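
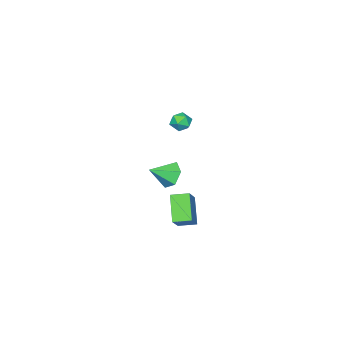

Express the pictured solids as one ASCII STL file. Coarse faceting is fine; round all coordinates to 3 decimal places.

solid 
facet normal -0.769 0.408 -0.491
outer loop
vertex -2.658 -1.374 -1.855
vertex -3.185 -2.11 -1.641
vertex -3.159 -1.375 -1.071
endloop
endfacet
facet normal 0.671 0.604 0.430
outer loop
vertex -2.658 -1.374 -1.855
vertex -3.159 -1.375 -1.071
vertex -2.055 -2.71 -0.919
endloop
endfacet
facet normal -0.769 0.408 -0.491
outer loop
vertex -3.159 -1.375 -1.071
vertex -3.185 -2.11 -1.641
vertex -3.686 -2.111 -0.857
endloop
endfacet
facet normal 0.112 0.203 0.973
outer loop
vertex -3.159 -1.375 -1.071
vertex -3.686 -2.111 -0.857
vertex -2.055 -2.71 -0.919
endloop
endfacet
facet normal -0.769 0.409 -0.491
outer loop
vertex -3.686 -2.111 -0.857
vertex -3.185 -2.11 -1.641
vertex -3.713 -2.845 -1.427
endloop
endfacet
facet normal -0.190 -0.598 0.779
outer loop
vertex -3.686 -2.111 -0.857
vertex -3.713 -2.845 -1.427
vertex -2.055 -2.71 -0.919
endloop
endfacet
facet normal -0.769 0.409 -0.491
outer loop
vertex -3.713 -2.845 -1.427
vertex -3.185 -2.11 -1.641
vertex -3.212 -2.844 -2.211
endloop
endfacet
facet normal 0.068 -0.997 0.042
outer loop
vertex -3.713 -2.845 -1.427
vertex -3.212 -2.844 -2.211
vertex -2.055 -2.71 -0.919
endloop
endfacet
facet normal -0.770 0.409 -0.490
outer loop
vertex -3.212 -2.844 -2.211
vertex -3.185 -2.11 -1.641
vertex -2.685 -2.108 -2.425
endloop
endfacet
facet normal 0.628 -0.595 -0.501
outer loop
vertex -3.212 -2.844 -2.211
vertex -2.685 -2.108 -2.425
vertex -2.055 -2.71 -0.919
endloop
endfacet
facet normal -0.770 0.409 -0.490
outer loop
vertex -2.685 -2.108 -2.425
vertex -3.185 -2.11 -1.641
vertex -2.658 -1.374 -1.855
endloop
endfacet
facet normal 0.929 0.204 -0.307
outer loop
vertex -2.685 -2.108 -2.425
vertex -2.658 -1.374 -1.855
vertex -2.055 -2.71 -0.919
endloop
endfacet
facet normal -0.305 0.877 0.371
outer loop
vertex -2.057 0.113 3.666
vertex -2.643 -0.166 3.844
vertex -2.125 -0.168 4.274
endloop
endfacet
facet normal 0.404 0.812 0.421
outer loop
vertex -2.057 0.113 3.666
vertex -2.125 -0.168 4.274
vertex -1.561 -0.265 3.92
endloop
endfacet
facet normal 0.663 0.710 -0.239
outer loop
vertex -2.057 0.113 3.666
vertex -1.561 -0.265 3.92
vertex -1.731 -0.324 3.272
endloop
endfacet
facet normal 0.114 0.711 -0.694
outer loop
vertex -2.057 0.113 3.666
vertex -1.731 -0.324 3.272
vertex -2.399 -0.263 3.225
endloop
endfacet
facet normal -0.485 0.815 -0.319
outer loop
vertex -2.057 0.113 3.666
vertex -2.399 -0.263 3.225
vertex -2.643 -0.166 3.844
endloop
endfacet
facet normal 0.545 0.229 0.806
outer loop
vertex -1.561 -0.265 3.92
vertex -2.125 -0.168 4.274
vertex -1.841 -0.777 4.255
endloop
endfacet
facet normal -0.601 0.334 0.726
outer loop
vertex -2.125 -0.168 4.274
vertex -2.643 -0.166 3.844
vertex -2.509 -0.716 4.208
endloop
endfacet
facet normal -0.892 0.234 -0.388
outer loop
vertex -2.643 -0.166 3.844
vertex -2.399 -0.263 3.225
vertex -2.679 -0.775 3.56
endloop
endfacet
facet normal 0.076 0.067 -0.995
outer loop
vertex -2.399 -0.263 3.225
vertex -1.731 -0.324 3.272
vertex -2.115 -0.872 3.206
endloop
endfacet
facet normal 0.964 0.064 -0.259
outer loop
vertex -1.731 -0.324 3.272
vertex -1.561 -0.265 3.92
vertex -1.597 -0.874 3.636
endloop
endfacet
facet normal -0.114 -0.711 0.694
outer loop
vertex -2.183 -1.153 3.814
vertex -1.841 -0.777 4.255
vertex -2.509 -0.716 4.208
endloop
endfacet
facet normal -0.663 -0.710 0.239
outer loop
vertex -2.183 -1.153 3.814
vertex -2.509 -0.716 4.208
vertex -2.679 -0.775 3.56
endloop
endfacet
facet normal -0.404 -0.812 -0.421
outer loop
vertex -2.183 -1.153 3.814
vertex -2.679 -0.775 3.56
vertex -2.115 -0.872 3.206
endloop
endfacet
facet normal 0.305 -0.877 -0.371
outer loop
vertex -2.183 -1.153 3.814
vertex -2.115 -0.872 3.206
vertex -1.597 -0.874 3.636
endloop
endfacet
facet normal 0.485 -0.815 0.319
outer loop
vertex -2.183 -1.153 3.814
vertex -1.597 -0.874 3.636
vertex -1.841 -0.777 4.255
endloop
endfacet
facet normal -0.076 -0.067 0.995
outer loop
vertex -2.509 -0.716 4.208
vertex -1.841 -0.777 4.255
vertex -2.125 -0.168 4.274
endloop
endfacet
facet normal -0.964 -0.064 0.259
outer loop
vertex -2.679 -0.775 3.56
vertex -2.509 -0.716 4.208
vertex -2.643 -0.166 3.844
endloop
endfacet
facet normal -0.545 -0.229 -0.806
outer loop
vertex -2.115 -0.872 3.206
vertex -2.679 -0.775 3.56
vertex -2.399 -0.263 3.225
endloop
endfacet
facet normal 0.601 -0.334 -0.726
outer loop
vertex -1.597 -0.874 3.636
vertex -2.115 -0.872 3.206
vertex -1.731 -0.324 3.272
endloop
endfacet
facet normal 0.892 -0.234 0.388
outer loop
vertex -1.841 -0.777 4.255
vertex -1.597 -0.874 3.636
vertex -1.561 -0.265 3.92
endloop
endfacet
facet normal -0.659 -0.312 -0.684
outer loop
vertex -3.184 -1.77 -3.475
vertex -3.789 -0.908 -3.286
vertex -2.271 -0.845 -4.776
endloop
endfacet
facet normal 0.566 -0.806 -0.176
outer loop
vertex -1.191 -0.332 -3.654
vertex -3.184 -1.77 -3.475
vertex -2.271 -0.845 -4.776
endloop
endfacet
facet normal -0.659 -0.313 -0.684
outer loop
vertex -2.271 -0.845 -4.776
vertex -3.789 -0.908 -3.286
vertex -2.876 0.018 -4.588
endloop
endfacet
facet normal 0.497 0.502 -0.708
outer loop
vertex -2.876 0.018 -4.588
vertex -1.191 -0.332 -3.654
vertex -2.271 -0.845 -4.776
endloop
endfacet
facet normal -0.496 -0.503 0.708
outer loop
vertex -3.184 -1.77 -3.475
vertex -2.709 -0.395 -2.164
vertex -3.789 -0.908 -3.286
endloop
endfacet
facet normal 0.565 -0.806 -0.176
outer loop
vertex -2.104 -1.258 -2.352
vertex -3.184 -1.77 -3.475
vertex -1.191 -0.332 -3.654
endloop
endfacet
facet normal -0.497 -0.503 0.707
outer loop
vertex -2.104 -1.258 -2.352
vertex -2.709 -0.395 -2.164
vertex -3.184 -1.77 -3.475
endloop
endfacet
facet normal -0.566 0.806 0.176
outer loop
vertex -3.789 -0.908 -3.286
vertex -2.709 -0.395 -2.164
vertex -2.876 0.018 -4.588
endloop
endfacet
facet normal 0.497 0.504 -0.707
outer loop
vertex -1.796 0.53 -3.465
vertex -1.191 -0.332 -3.654
vertex -2.876 0.018 -4.588
endloop
endfacet
facet normal -0.565 0.806 0.176
outer loop
vertex -2.876 0.018 -4.588
vertex -2.709 -0.395 -2.164
vertex -1.796 0.53 -3.465
endloop
endfacet
facet normal 0.659 0.312 0.684
outer loop
vertex -1.796 0.53 -3.465
vertex -2.104 -1.258 -2.352
vertex -1.191 -0.332 -3.654
endloop
endfacet
facet normal 0.659 0.313 0.684
outer loop
vertex -2.709 -0.395 -2.164
vertex -2.104 -1.258 -2.352
vertex -1.796 0.53 -3.465
endloop
endfacet

endsolid


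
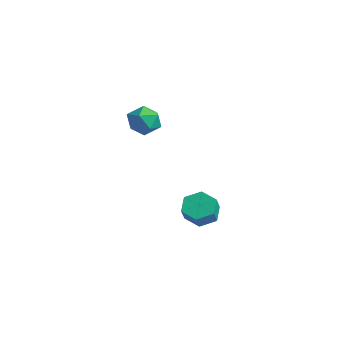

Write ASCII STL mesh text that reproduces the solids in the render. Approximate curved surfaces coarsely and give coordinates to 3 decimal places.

solid 
facet normal -0.489 0.468 -0.736
outer loop
vertex -0.876 1.983 -3.47
vertex -1.385 2.473 -2.82
vertex -0.555 2.828 -3.146
endloop
endfacet
facet normal 0.806 -0.081 -0.587
outer loop
vertex -0.876 1.983 -3.47
vertex -0.555 2.828 -3.146
vertex -0.265 1.397 -2.55
endloop
endfacet
facet normal 0.806 -0.081 -0.587
outer loop
vertex -0.265 1.397 -2.55
vertex -0.555 2.828 -3.146
vertex 0.056 2.242 -2.226
endloop
endfacet
facet normal 0.489 -0.468 0.736
outer loop
vertex -0.265 1.397 -2.55
vertex 0.056 2.242 -2.226
vertex -0.775 1.887 -1.9
endloop
endfacet
facet normal -0.489 0.469 -0.735
outer loop
vertex -0.555 2.828 -3.146
vertex -1.385 2.473 -2.82
vertex -1.064 3.317 -2.495
endloop
endfacet
facet normal 0.693 0.721 -0.000
outer loop
vertex -0.555 2.828 -3.146
vertex -1.064 3.317 -2.495
vertex 0.056 2.242 -2.226
endloop
endfacet
facet normal 0.693 0.721 -0.000
outer loop
vertex 0.056 2.242 -2.226
vertex -1.064 3.317 -2.495
vertex -0.453 2.731 -1.576
endloop
endfacet
facet normal 0.489 -0.469 0.736
outer loop
vertex 0.056 2.242 -2.226
vertex -0.453 2.731 -1.576
vertex -0.775 1.887 -1.9
endloop
endfacet
facet normal -0.488 0.469 -0.736
outer loop
vertex -1.064 3.317 -2.495
vertex -1.385 2.473 -2.82
vertex -1.895 2.963 -2.17
endloop
endfacet
facet normal -0.112 0.802 0.586
outer loop
vertex -1.064 3.317 -2.495
vertex -1.895 2.963 -2.17
vertex -0.453 2.731 -1.576
endloop
endfacet
facet normal -0.112 0.803 0.586
outer loop
vertex -0.453 2.731 -1.576
vertex -1.895 2.963 -2.17
vertex -1.284 2.377 -1.25
endloop
endfacet
facet normal 0.488 -0.469 0.736
outer loop
vertex -0.453 2.731 -1.576
vertex -1.284 2.377 -1.25
vertex -0.775 1.887 -1.9
endloop
endfacet
facet normal -0.489 0.468 -0.736
outer loop
vertex -1.895 2.963 -2.17
vertex -1.385 2.473 -2.82
vertex -2.216 2.118 -2.494
endloop
endfacet
facet normal -0.806 0.081 0.587
outer loop
vertex -1.895 2.963 -2.17
vertex -2.216 2.118 -2.494
vertex -1.284 2.377 -1.25
endloop
endfacet
facet normal -0.806 0.081 0.587
outer loop
vertex -1.284 2.377 -1.25
vertex -2.216 2.118 -2.494
vertex -1.605 1.532 -1.574
endloop
endfacet
facet normal 0.489 -0.468 0.736
outer loop
vertex -1.284 2.377 -1.25
vertex -1.605 1.532 -1.574
vertex -0.775 1.887 -1.9
endloop
endfacet
facet normal -0.489 0.469 -0.736
outer loop
vertex -2.216 2.118 -2.494
vertex -1.385 2.473 -2.82
vertex -1.707 1.629 -3.144
endloop
endfacet
facet normal -0.693 -0.721 0.000
outer loop
vertex -2.216 2.118 -2.494
vertex -1.707 1.629 -3.144
vertex -1.605 1.532 -1.574
endloop
endfacet
facet normal -0.693 -0.721 0.000
outer loop
vertex -1.605 1.532 -1.574
vertex -1.707 1.629 -3.144
vertex -1.096 1.043 -2.225
endloop
endfacet
facet normal 0.489 -0.469 0.735
outer loop
vertex -1.605 1.532 -1.574
vertex -1.096 1.043 -2.225
vertex -0.775 1.887 -1.9
endloop
endfacet
facet normal -0.488 0.469 -0.736
outer loop
vertex -1.707 1.629 -3.144
vertex -1.385 2.473 -2.82
vertex -0.876 1.983 -3.47
endloop
endfacet
facet normal 0.112 -0.802 -0.586
outer loop
vertex -1.707 1.629 -3.144
vertex -0.876 1.983 -3.47
vertex -1.096 1.043 -2.225
endloop
endfacet
facet normal 0.113 -0.802 -0.586
outer loop
vertex -1.096 1.043 -2.225
vertex -0.876 1.983 -3.47
vertex -0.265 1.397 -2.55
endloop
endfacet
facet normal 0.488 -0.469 0.736
outer loop
vertex -1.096 1.043 -2.225
vertex -0.265 1.397 -2.55
vertex -0.775 1.887 -1.9
endloop
endfacet
facet normal 0.115 0.627 0.771
outer loop
vertex -2.528 0.536 4.245
vertex -2.546 -0.229 4.87
vertex -1.687 0.079 4.491
endloop
endfacet
facet normal 0.428 0.885 0.183
outer loop
vertex -2.528 0.536 4.245
vertex -1.687 0.079 4.491
vertex -1.846 0.349 3.554
endloop
endfacet
facet normal -0.070 0.943 -0.324
outer loop
vertex -2.528 0.536 4.245
vertex -1.846 0.349 3.554
vertex -2.804 0.209 3.354
endloop
endfacet
facet normal -0.691 0.721 -0.051
outer loop
vertex -2.528 0.536 4.245
vertex -2.804 0.209 3.354
vertex -3.237 -0.149 4.168
endloop
endfacet
facet normal -0.576 0.525 0.627
outer loop
vertex -2.528 0.536 4.245
vertex -3.237 -0.149 4.168
vertex -2.546 -0.229 4.87
endloop
endfacet
facet normal 0.912 0.409 -0.037
outer loop
vertex -1.846 0.349 3.554
vertex -1.687 0.079 4.491
vertex -1.443 -0.531 3.752
endloop
endfacet
facet normal 0.406 -0.009 0.914
outer loop
vertex -1.687 0.079 4.491
vertex -2.546 -0.229 4.87
vertex -1.876 -0.889 4.566
endloop
endfacet
facet normal -0.712 -0.173 0.681
outer loop
vertex -2.546 -0.229 4.87
vertex -3.237 -0.149 4.168
vertex -2.834 -1.029 4.366
endloop
endfacet
facet normal -0.898 0.143 -0.415
outer loop
vertex -3.237 -0.149 4.168
vertex -2.804 0.209 3.354
vertex -2.993 -0.759 3.429
endloop
endfacet
facet normal 0.106 0.503 -0.858
outer loop
vertex -2.804 0.209 3.354
vertex -1.846 0.349 3.554
vertex -2.134 -0.451 3.05
endloop
endfacet
facet normal 0.691 -0.721 0.051
outer loop
vertex -2.152 -1.216 3.675
vertex -1.443 -0.531 3.752
vertex -1.876 -0.889 4.566
endloop
endfacet
facet normal 0.070 -0.943 0.324
outer loop
vertex -2.152 -1.216 3.675
vertex -1.876 -0.889 4.566
vertex -2.834 -1.029 4.366
endloop
endfacet
facet normal -0.428 -0.885 -0.183
outer loop
vertex -2.152 -1.216 3.675
vertex -2.834 -1.029 4.366
vertex -2.993 -0.759 3.429
endloop
endfacet
facet normal -0.115 -0.627 -0.771
outer loop
vertex -2.152 -1.216 3.675
vertex -2.993 -0.759 3.429
vertex -2.134 -0.451 3.05
endloop
endfacet
facet normal 0.576 -0.525 -0.627
outer loop
vertex -2.152 -1.216 3.675
vertex -2.134 -0.451 3.05
vertex -1.443 -0.531 3.752
endloop
endfacet
facet normal 0.898 -0.143 0.415
outer loop
vertex -1.876 -0.889 4.566
vertex -1.443 -0.531 3.752
vertex -1.687 0.079 4.491
endloop
endfacet
facet normal -0.106 -0.503 0.858
outer loop
vertex -2.834 -1.029 4.366
vertex -1.876 -0.889 4.566
vertex -2.546 -0.229 4.87
endloop
endfacet
facet normal -0.912 -0.409 0.037
outer loop
vertex -2.993 -0.759 3.429
vertex -2.834 -1.029 4.366
vertex -3.237 -0.149 4.168
endloop
endfacet
facet normal -0.406 0.009 -0.914
outer loop
vertex -2.134 -0.451 3.05
vertex -2.993 -0.759 3.429
vertex -2.804 0.209 3.354
endloop
endfacet
facet normal 0.712 0.173 -0.681
outer loop
vertex -1.443 -0.531 3.752
vertex -2.134 -0.451 3.05
vertex -1.846 0.349 3.554
endloop
endfacet

endsolid


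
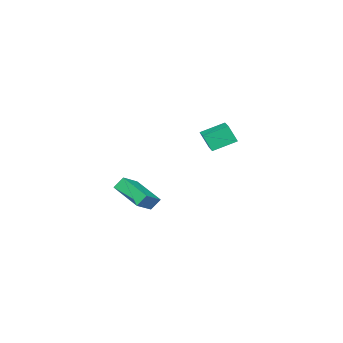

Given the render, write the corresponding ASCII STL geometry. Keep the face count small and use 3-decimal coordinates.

solid 
facet normal -0.622 0.672 0.402
outer loop
vertex -0.199 2.667 3.799
vertex 0.611 3.312 3.974
vertex -0.343 3.109 2.836
endloop
endfacet
facet normal -0.771 -0.614 -0.167
outer loop
vertex 0.509 2.188 2.286
vertex -0.199 2.667 3.799
vertex -0.343 3.109 2.836
endloop
endfacet
facet normal -0.622 0.672 0.402
outer loop
vertex -0.343 3.109 2.836
vertex 0.611 3.312 3.974
vertex 0.467 3.754 3.011
endloop
endfacet
facet normal -0.135 0.413 -0.901
outer loop
vertex 0.467 3.754 3.011
vertex 0.509 2.188 2.286
vertex -0.343 3.109 2.836
endloop
endfacet
facet normal 0.135 -0.413 0.901
outer loop
vertex -0.199 2.667 3.799
vertex 1.463 2.391 3.424
vertex 0.611 3.312 3.974
endloop
endfacet
facet normal -0.771 -0.614 -0.167
outer loop
vertex 0.653 1.746 3.249
vertex -0.199 2.667 3.799
vertex 0.509 2.188 2.286
endloop
endfacet
facet normal 0.135 -0.413 0.901
outer loop
vertex 0.653 1.746 3.249
vertex 1.463 2.391 3.424
vertex -0.199 2.667 3.799
endloop
endfacet
facet normal 0.771 0.614 0.167
outer loop
vertex 0.611 3.312 3.974
vertex 1.463 2.391 3.424
vertex 0.467 3.754 3.011
endloop
endfacet
facet normal -0.135 0.413 -0.901
outer loop
vertex 1.319 2.833 2.461
vertex 0.509 2.188 2.286
vertex 0.467 3.754 3.011
endloop
endfacet
facet normal 0.771 0.614 0.167
outer loop
vertex 0.467 3.754 3.011
vertex 1.463 2.391 3.424
vertex 1.319 2.833 2.461
endloop
endfacet
facet normal 0.622 -0.672 -0.402
outer loop
vertex 1.319 2.833 2.461
vertex 0.653 1.746 3.249
vertex 0.509 2.188 2.286
endloop
endfacet
facet normal 0.622 -0.672 -0.402
outer loop
vertex 1.463 2.391 3.424
vertex 0.653 1.746 3.249
vertex 1.319 2.833 2.461
endloop
endfacet
facet normal -0.436 0.442 0.784
outer loop
vertex -1.853 -4.29 -2.155
vertex -1.279 -2.503 -2.844
vertex -3.047 -4.186 -2.877
endloop
endfacet
facet normal -0.286 -0.894 0.344
outer loop
vertex -2.681 -4.557 -3.536
vertex -1.853 -4.29 -2.155
vertex -3.047 -4.186 -2.877
endloop
endfacet
facet normal -0.436 0.442 0.784
outer loop
vertex -3.047 -4.186 -2.877
vertex -1.279 -2.503 -2.844
vertex -2.473 -2.398 -3.567
endloop
endfacet
facet normal -0.853 0.075 -0.516
outer loop
vertex -2.473 -2.398 -3.567
vertex -2.681 -4.557 -3.536
vertex -3.047 -4.186 -2.877
endloop
endfacet
facet normal 0.853 -0.075 0.516
outer loop
vertex -1.853 -4.29 -2.155
vertex -0.913 -2.874 -3.503
vertex -1.279 -2.503 -2.844
endloop
endfacet
facet normal -0.288 -0.893 0.345
outer loop
vertex -1.487 -4.662 -2.813
vertex -1.853 -4.29 -2.155
vertex -2.681 -4.557 -3.536
endloop
endfacet
facet normal 0.853 -0.074 0.517
outer loop
vertex -1.487 -4.662 -2.813
vertex -0.913 -2.874 -3.503
vertex -1.853 -4.29 -2.155
endloop
endfacet
facet normal 0.287 0.894 -0.344
outer loop
vertex -1.279 -2.503 -2.844
vertex -0.913 -2.874 -3.503
vertex -2.473 -2.398 -3.567
endloop
endfacet
facet normal -0.853 0.075 -0.517
outer loop
vertex -2.107 -2.77 -4.225
vertex -2.681 -4.557 -3.536
vertex -2.473 -2.398 -3.567
endloop
endfacet
facet normal 0.287 0.893 -0.346
outer loop
vertex -2.473 -2.398 -3.567
vertex -0.913 -2.874 -3.503
vertex -2.107 -2.77 -4.225
endloop
endfacet
facet normal 0.436 -0.442 -0.784
outer loop
vertex -2.107 -2.77 -4.225
vertex -1.487 -4.662 -2.813
vertex -2.681 -4.557 -3.536
endloop
endfacet
facet normal 0.436 -0.442 -0.784
outer loop
vertex -0.913 -2.874 -3.503
vertex -1.487 -4.662 -2.813
vertex -2.107 -2.77 -4.225
endloop
endfacet

endsolid


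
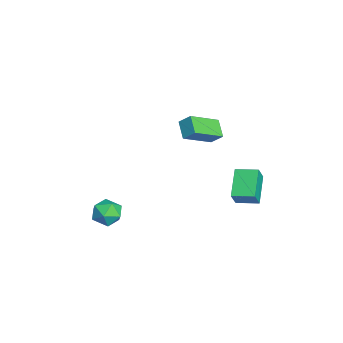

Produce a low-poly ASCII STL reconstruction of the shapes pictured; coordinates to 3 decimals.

solid 
facet normal -0.470 0.254 -0.845
outer loop
vertex 2.456 3.604 -1.578
vertex 2.79 4.806 -1.402
vertex 3.989 3.316 -2.517
endloop
endfacet
facet normal -0.265 -0.954 -0.140
outer loop
vertex 4.51 3.034 -1.578
vertex 2.456 3.604 -1.578
vertex 3.989 3.316 -2.517
endloop
endfacet
facet normal -0.470 0.254 -0.845
outer loop
vertex 3.989 3.316 -2.517
vertex 2.79 4.806 -1.402
vertex 4.322 4.519 -2.34
endloop
endfacet
facet normal 0.843 -0.158 -0.515
outer loop
vertex 4.322 4.519 -2.34
vertex 4.51 3.034 -1.578
vertex 3.989 3.316 -2.517
endloop
endfacet
facet normal -0.842 0.159 0.515
outer loop
vertex 2.456 3.604 -1.578
vertex 3.311 4.524 -0.463
vertex 2.79 4.806 -1.402
endloop
endfacet
facet normal -0.265 -0.954 -0.141
outer loop
vertex 2.978 3.321 -0.64
vertex 2.456 3.604 -1.578
vertex 4.51 3.034 -1.578
endloop
endfacet
facet normal -0.842 0.157 0.516
outer loop
vertex 2.978 3.321 -0.64
vertex 3.311 4.524 -0.463
vertex 2.456 3.604 -1.578
endloop
endfacet
facet normal 0.264 0.954 0.140
outer loop
vertex 2.79 4.806 -1.402
vertex 3.311 4.524 -0.463
vertex 4.322 4.519 -2.34
endloop
endfacet
facet normal 0.842 -0.158 -0.516
outer loop
vertex 4.844 4.236 -1.402
vertex 4.51 3.034 -1.578
vertex 4.322 4.519 -2.34
endloop
endfacet
facet normal 0.265 0.954 0.140
outer loop
vertex 4.322 4.519 -2.34
vertex 3.311 4.524 -0.463
vertex 4.844 4.236 -1.402
endloop
endfacet
facet normal 0.470 -0.254 0.845
outer loop
vertex 4.844 4.236 -1.402
vertex 2.978 3.321 -0.64
vertex 4.51 3.034 -1.578
endloop
endfacet
facet normal 0.470 -0.254 0.845
outer loop
vertex 3.311 4.524 -0.463
vertex 2.978 3.321 -0.64
vertex 4.844 4.236 -1.402
endloop
endfacet
facet normal -0.462 0.742 -0.486
outer loop
vertex -3.408 2.195 -1.687
vertex -3.099 2.82 -1.027
vertex -2.399 2.392 -2.344
endloop
endfacet
facet normal -0.321 -0.651 -0.688
outer loop
vertex -1.421 0.82 -1.313
vertex -3.408 2.195 -1.687
vertex -2.399 2.392 -2.344
endloop
endfacet
facet normal -0.462 0.741 -0.487
outer loop
vertex -2.399 2.392 -2.344
vertex -3.099 2.82 -1.027
vertex -2.091 3.017 -1.684
endloop
endfacet
facet normal 0.827 0.161 -0.539
outer loop
vertex -2.091 3.017 -1.684
vertex -1.421 0.82 -1.313
vertex -2.399 2.392 -2.344
endloop
endfacet
facet normal -0.827 -0.161 0.539
outer loop
vertex -3.408 2.195 -1.687
vertex -2.121 1.248 0.004
vertex -3.099 2.82 -1.027
endloop
endfacet
facet normal -0.321 -0.651 -0.688
outer loop
vertex -2.429 0.623 -0.656
vertex -3.408 2.195 -1.687
vertex -1.421 0.82 -1.313
endloop
endfacet
facet normal -0.827 -0.162 0.539
outer loop
vertex -2.429 0.623 -0.656
vertex -2.121 1.248 0.004
vertex -3.408 2.195 -1.687
endloop
endfacet
facet normal 0.321 0.651 0.688
outer loop
vertex -3.099 2.82 -1.027
vertex -2.121 1.248 0.004
vertex -2.091 3.017 -1.684
endloop
endfacet
facet normal 0.827 0.161 -0.539
outer loop
vertex -1.112 1.445 -0.653
vertex -1.421 0.82 -1.313
vertex -2.091 3.017 -1.684
endloop
endfacet
facet normal 0.321 0.651 0.688
outer loop
vertex -2.091 3.017 -1.684
vertex -2.121 1.248 0.004
vertex -1.112 1.445 -0.653
endloop
endfacet
facet normal 0.462 -0.742 0.486
outer loop
vertex -1.112 1.445 -0.653
vertex -2.429 0.623 -0.656
vertex -1.421 0.82 -1.313
endloop
endfacet
facet normal 0.462 -0.742 0.487
outer loop
vertex -2.121 1.248 0.004
vertex -2.429 0.623 -0.656
vertex -1.112 1.445 -0.653
endloop
endfacet
facet normal -0.580 0.737 -0.347
outer loop
vertex 3.735 -2.68 -3.903
vertex 2.983 -3.136 -3.615
vertex 3.405 -2.538 -3.05
endloop
endfacet
facet normal 0.055 0.988 -0.143
outer loop
vertex 3.735 -2.68 -3.903
vertex 3.405 -2.538 -3.05
vertex 4.318 -2.609 -3.187
endloop
endfacet
facet normal 0.558 0.648 -0.519
outer loop
vertex 3.735 -2.68 -3.903
vertex 4.318 -2.609 -3.187
vertex 4.459 -3.252 -3.838
endloop
endfacet
facet normal 0.232 0.185 -0.955
outer loop
vertex 3.735 -2.68 -3.903
vertex 4.459 -3.252 -3.838
vertex 3.634 -3.578 -4.102
endloop
endfacet
facet normal -0.471 0.241 -0.849
outer loop
vertex 3.735 -2.68 -3.903
vertex 3.634 -3.578 -4.102
vertex 2.983 -3.136 -3.615
endloop
endfacet
facet normal 0.146 0.825 0.546
outer loop
vertex 4.318 -2.609 -3.187
vertex 3.405 -2.538 -3.05
vertex 3.926 -3.022 -2.458
endloop
endfacet
facet normal -0.882 0.419 0.216
outer loop
vertex 3.405 -2.538 -3.05
vertex 2.983 -3.136 -3.615
vertex 3.101 -3.348 -2.722
endloop
endfacet
facet normal -0.706 -0.383 -0.596
outer loop
vertex 2.983 -3.136 -3.615
vertex 3.634 -3.578 -4.102
vertex 3.242 -3.991 -3.373
endloop
endfacet
facet normal 0.433 -0.473 -0.767
outer loop
vertex 3.634 -3.578 -4.102
vertex 4.459 -3.252 -3.838
vertex 4.155 -4.062 -3.51
endloop
endfacet
facet normal 0.960 0.273 -0.062
outer loop
vertex 4.459 -3.252 -3.838
vertex 4.318 -2.609 -3.187
vertex 4.577 -3.464 -2.945
endloop
endfacet
facet normal -0.232 -0.185 0.955
outer loop
vertex 3.825 -3.92 -2.657
vertex 3.926 -3.022 -2.458
vertex 3.101 -3.348 -2.722
endloop
endfacet
facet normal -0.558 -0.648 0.519
outer loop
vertex 3.825 -3.92 -2.657
vertex 3.101 -3.348 -2.722
vertex 3.242 -3.991 -3.373
endloop
endfacet
facet normal -0.055 -0.988 0.143
outer loop
vertex 3.825 -3.92 -2.657
vertex 3.242 -3.991 -3.373
vertex 4.155 -4.062 -3.51
endloop
endfacet
facet normal 0.580 -0.737 0.347
outer loop
vertex 3.825 -3.92 -2.657
vertex 4.155 -4.062 -3.51
vertex 4.577 -3.464 -2.945
endloop
endfacet
facet normal 0.471 -0.241 0.849
outer loop
vertex 3.825 -3.92 -2.657
vertex 4.577 -3.464 -2.945
vertex 3.926 -3.022 -2.458
endloop
endfacet
facet normal -0.433 0.473 0.767
outer loop
vertex 3.101 -3.348 -2.722
vertex 3.926 -3.022 -2.458
vertex 3.405 -2.538 -3.05
endloop
endfacet
facet normal -0.960 -0.273 0.062
outer loop
vertex 3.242 -3.991 -3.373
vertex 3.101 -3.348 -2.722
vertex 2.983 -3.136 -3.615
endloop
endfacet
facet normal -0.146 -0.825 -0.546
outer loop
vertex 4.155 -4.062 -3.51
vertex 3.242 -3.991 -3.373
vertex 3.634 -3.578 -4.102
endloop
endfacet
facet normal 0.882 -0.419 -0.216
outer loop
vertex 4.577 -3.464 -2.945
vertex 4.155 -4.062 -3.51
vertex 4.459 -3.252 -3.838
endloop
endfacet
facet normal 0.706 0.383 0.596
outer loop
vertex 3.926 -3.022 -2.458
vertex 4.577 -3.464 -2.945
vertex 4.318 -2.609 -3.187
endloop
endfacet

endsolid


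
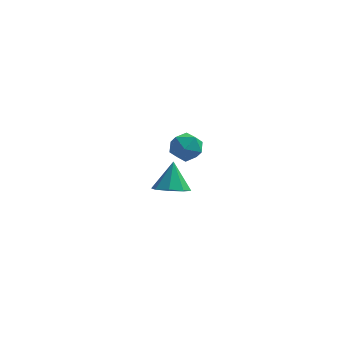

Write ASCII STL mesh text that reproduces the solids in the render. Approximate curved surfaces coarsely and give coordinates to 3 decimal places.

solid 
facet normal 0.540 0.680 -0.496
outer loop
vertex 3.124 -3.341 2.754
vertex 2.721 -2.828 3.019
vertex 3.299 -3.035 3.364
endloop
endfacet
facet normal 0.939 0.112 -0.326
outer loop
vertex 3.124 -3.341 2.754
vertex 3.299 -3.035 3.364
vertex 3.357 -3.733 3.291
endloop
endfacet
facet normal 0.636 -0.466 -0.616
outer loop
vertex 3.124 -3.341 2.754
vertex 3.357 -3.733 3.291
vertex 2.815 -3.957 2.901
endloop
endfacet
facet normal 0.050 -0.255 -0.966
outer loop
vertex 3.124 -3.341 2.754
vertex 2.815 -3.957 2.901
vertex 2.422 -3.398 2.733
endloop
endfacet
facet normal -0.010 0.453 -0.892
outer loop
vertex 3.124 -3.341 2.754
vertex 2.422 -3.398 2.733
vertex 2.721 -2.828 3.019
endloop
endfacet
facet normal 0.922 0.036 0.384
outer loop
vertex 3.357 -3.733 3.291
vertex 3.299 -3.035 3.364
vertex 3.098 -3.462 3.887
endloop
endfacet
facet normal 0.277 0.955 0.109
outer loop
vertex 3.299 -3.035 3.364
vertex 2.721 -2.828 3.019
vertex 2.705 -2.903 3.719
endloop
endfacet
facet normal -0.610 0.587 -0.532
outer loop
vertex 2.721 -2.828 3.019
vertex 2.422 -3.398 2.733
vertex 2.163 -3.127 3.329
endloop
endfacet
facet normal -0.514 -0.557 -0.652
outer loop
vertex 2.422 -3.398 2.733
vertex 2.815 -3.957 2.901
vertex 2.221 -3.825 3.256
endloop
endfacet
facet normal 0.433 -0.897 -0.086
outer loop
vertex 2.815 -3.957 2.901
vertex 3.357 -3.733 3.291
vertex 2.799 -4.032 3.601
endloop
endfacet
facet normal -0.050 0.255 0.966
outer loop
vertex 2.396 -3.519 3.866
vertex 3.098 -3.462 3.887
vertex 2.705 -2.903 3.719
endloop
endfacet
facet normal -0.636 0.466 0.616
outer loop
vertex 2.396 -3.519 3.866
vertex 2.705 -2.903 3.719
vertex 2.163 -3.127 3.329
endloop
endfacet
facet normal -0.939 -0.112 0.326
outer loop
vertex 2.396 -3.519 3.866
vertex 2.163 -3.127 3.329
vertex 2.221 -3.825 3.256
endloop
endfacet
facet normal -0.540 -0.680 0.496
outer loop
vertex 2.396 -3.519 3.866
vertex 2.221 -3.825 3.256
vertex 2.799 -4.032 3.601
endloop
endfacet
facet normal 0.010 -0.453 0.892
outer loop
vertex 2.396 -3.519 3.866
vertex 2.799 -4.032 3.601
vertex 3.098 -3.462 3.887
endloop
endfacet
facet normal 0.514 0.557 0.652
outer loop
vertex 2.705 -2.903 3.719
vertex 3.098 -3.462 3.887
vertex 3.299 -3.035 3.364
endloop
endfacet
facet normal -0.433 0.897 0.086
outer loop
vertex 2.163 -3.127 3.329
vertex 2.705 -2.903 3.719
vertex 2.721 -2.828 3.019
endloop
endfacet
facet normal -0.922 -0.036 -0.384
outer loop
vertex 2.221 -3.825 3.256
vertex 2.163 -3.127 3.329
vertex 2.422 -3.398 2.733
endloop
endfacet
facet normal -0.277 -0.955 -0.109
outer loop
vertex 2.799 -4.032 3.601
vertex 2.221 -3.825 3.256
vertex 2.815 -3.957 2.901
endloop
endfacet
facet normal 0.610 -0.587 0.532
outer loop
vertex 3.098 -3.462 3.887
vertex 2.799 -4.032 3.601
vertex 3.357 -3.733 3.291
endloop
endfacet
facet normal 0.008 -0.521 -0.854
outer loop
vertex 2.435 0.514 -1.957
vertex 1.655 0.51 -1.962
vertex 2.206 0.984 -2.246
endloop
endfacet
facet normal 0.810 0.538 0.233
outer loop
vertex 2.435 0.514 -1.957
vertex 2.206 0.984 -2.246
vertex 1.645 1.21 -0.818
endloop
endfacet
facet normal 0.009 -0.521 -0.853
outer loop
vertex 2.206 0.984 -2.246
vertex 1.655 0.51 -1.962
vertex 1.654 1.176 -2.369
endloop
endfacet
facet normal 0.332 0.943 -0.019
outer loop
vertex 2.206 0.984 -2.246
vertex 1.654 1.176 -2.369
vertex 1.645 1.21 -0.818
endloop
endfacet
facet normal 0.008 -0.521 -0.853
outer loop
vertex 1.654 1.176 -2.369
vertex 1.655 0.51 -1.962
vertex 1.103 0.978 -2.253
endloop
endfacet
facet normal -0.342 0.939 -0.023
outer loop
vertex 1.654 1.176 -2.369
vertex 1.103 0.978 -2.253
vertex 1.645 1.21 -0.818
endloop
endfacet
facet normal 0.007 -0.522 -0.853
outer loop
vertex 1.103 0.978 -2.253
vertex 1.655 0.51 -1.962
vertex 0.875 0.506 -1.966
endloop
endfacet
facet normal -0.818 0.531 0.223
outer loop
vertex 1.103 0.978 -2.253
vertex 0.875 0.506 -1.966
vertex 1.645 1.21 -0.818
endloop
endfacet
facet normal 0.007 -0.522 -0.853
outer loop
vertex 0.875 0.506 -1.966
vertex 1.655 0.51 -1.962
vertex 1.104 0.037 -1.677
endloop
endfacet
facet normal -0.817 -0.044 0.575
outer loop
vertex 0.875 0.506 -1.966
vertex 1.104 0.037 -1.677
vertex 1.645 1.21 -0.818
endloop
endfacet
facet normal 0.007 -0.522 -0.853
outer loop
vertex 1.104 0.037 -1.677
vertex 1.655 0.51 -1.962
vertex 1.656 -0.155 -1.555
endloop
endfacet
facet normal -0.339 -0.449 0.827
outer loop
vertex 1.104 0.037 -1.677
vertex 1.656 -0.155 -1.555
vertex 1.645 1.21 -0.818
endloop
endfacet
facet normal 0.010 -0.522 -0.853
outer loop
vertex 1.656 -0.155 -1.555
vertex 1.655 0.51 -1.962
vertex 2.207 0.043 -1.67
endloop
endfacet
facet normal 0.334 -0.446 0.831
outer loop
vertex 1.656 -0.155 -1.555
vertex 2.207 0.043 -1.67
vertex 1.645 1.21 -0.818
endloop
endfacet
facet normal 0.008 -0.523 -0.852
outer loop
vertex 2.207 0.043 -1.67
vertex 1.655 0.51 -1.962
vertex 2.435 0.514 -1.957
endloop
endfacet
facet normal 0.811 -0.036 0.584
outer loop
vertex 2.207 0.043 -1.67
vertex 2.435 0.514 -1.957
vertex 1.645 1.21 -0.818
endloop
endfacet

endsolid


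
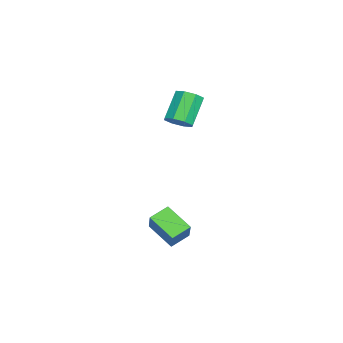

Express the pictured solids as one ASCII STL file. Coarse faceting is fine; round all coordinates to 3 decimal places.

solid 
facet normal 0.644 -0.213 -0.735
outer loop
vertex -2.619 0.967 3.077
vertex -3.205 1.16 2.507
vertex -2.605 1.588 2.909
endloop
endfacet
facet normal 0.764 0.152 0.627
outer loop
vertex -2.619 0.967 3.077
vertex -2.605 1.588 2.909
vertex -3.889 1.387 4.524
endloop
endfacet
facet normal 0.765 0.151 0.627
outer loop
vertex -3.889 1.387 4.524
vertex -2.605 1.588 2.909
vertex -3.874 2.008 4.356
endloop
endfacet
facet normal -0.645 0.214 0.734
outer loop
vertex -3.889 1.387 4.524
vertex -3.874 2.008 4.356
vertex -4.475 1.58 3.953
endloop
endfacet
facet normal 0.644 -0.213 -0.735
outer loop
vertex -2.605 1.588 2.909
vertex -3.205 1.16 2.507
vertex -2.942 1.958 2.506
endloop
endfacet
facet normal 0.557 0.789 0.259
outer loop
vertex -2.605 1.588 2.909
vertex -2.942 1.958 2.506
vertex -3.874 2.008 4.356
endloop
endfacet
facet normal 0.556 0.790 0.259
outer loop
vertex -3.874 2.008 4.356
vertex -2.942 1.958 2.506
vertex -4.212 2.378 3.953
endloop
endfacet
facet normal -0.644 0.212 0.735
outer loop
vertex -3.874 2.008 4.356
vertex -4.212 2.378 3.953
vertex -4.475 1.58 3.953
endloop
endfacet
facet normal 0.644 -0.213 -0.735
outer loop
vertex -2.942 1.958 2.506
vertex -3.205 1.16 2.507
vertex -3.434 1.86 2.103
endloop
endfacet
facet normal 0.022 0.965 -0.261
outer loop
vertex -2.942 1.958 2.506
vertex -3.434 1.86 2.103
vertex -4.212 2.378 3.953
endloop
endfacet
facet normal 0.022 0.965 -0.261
outer loop
vertex -4.212 2.378 3.953
vertex -3.434 1.86 2.103
vertex -4.703 2.28 3.55
endloop
endfacet
facet normal -0.645 0.213 0.734
outer loop
vertex -4.212 2.378 3.953
vertex -4.703 2.28 3.55
vertex -4.475 1.58 3.953
endloop
endfacet
facet normal 0.645 -0.213 -0.734
outer loop
vertex -3.434 1.86 2.103
vertex -3.205 1.16 2.507
vertex -3.791 1.353 1.936
endloop
endfacet
facet normal -0.524 0.576 -0.627
outer loop
vertex -3.434 1.86 2.103
vertex -3.791 1.353 1.936
vertex -4.703 2.28 3.55
endloop
endfacet
facet normal -0.524 0.576 -0.627
outer loop
vertex -4.703 2.28 3.55
vertex -3.791 1.353 1.936
vertex -5.061 1.773 3.383
endloop
endfacet
facet normal -0.644 0.213 0.735
outer loop
vertex -4.703 2.28 3.55
vertex -5.061 1.773 3.383
vertex -4.475 1.58 3.953
endloop
endfacet
facet normal 0.645 -0.214 -0.734
outer loop
vertex -3.791 1.353 1.936
vertex -3.205 1.16 2.507
vertex -3.806 0.732 2.104
endloop
endfacet
facet normal -0.764 -0.151 -0.627
outer loop
vertex -3.791 1.353 1.936
vertex -3.806 0.732 2.104
vertex -5.061 1.773 3.383
endloop
endfacet
facet normal -0.765 -0.152 -0.626
outer loop
vertex -5.061 1.773 3.383
vertex -3.806 0.732 2.104
vertex -5.075 1.152 3.551
endloop
endfacet
facet normal -0.644 0.213 0.735
outer loop
vertex -5.061 1.773 3.383
vertex -5.075 1.152 3.551
vertex -4.475 1.58 3.953
endloop
endfacet
facet normal 0.644 -0.212 -0.735
outer loop
vertex -3.806 0.732 2.104
vertex -3.205 1.16 2.507
vertex -3.468 0.362 2.507
endloop
endfacet
facet normal -0.556 -0.790 -0.259
outer loop
vertex -3.806 0.732 2.104
vertex -3.468 0.362 2.507
vertex -5.075 1.152 3.551
endloop
endfacet
facet normal -0.557 -0.789 -0.259
outer loop
vertex -5.075 1.152 3.551
vertex -3.468 0.362 2.507
vertex -4.738 0.782 3.954
endloop
endfacet
facet normal -0.644 0.213 0.735
outer loop
vertex -5.075 1.152 3.551
vertex -4.738 0.782 3.954
vertex -4.475 1.58 3.953
endloop
endfacet
facet normal 0.645 -0.213 -0.734
outer loop
vertex -3.468 0.362 2.507
vertex -3.205 1.16 2.507
vertex -2.977 0.46 2.91
endloop
endfacet
facet normal -0.022 -0.965 0.261
outer loop
vertex -3.468 0.362 2.507
vertex -2.977 0.46 2.91
vertex -4.738 0.782 3.954
endloop
endfacet
facet normal -0.022 -0.965 0.261
outer loop
vertex -4.738 0.782 3.954
vertex -2.977 0.46 2.91
vertex -4.246 0.88 4.357
endloop
endfacet
facet normal -0.644 0.213 0.735
outer loop
vertex -4.738 0.782 3.954
vertex -4.246 0.88 4.357
vertex -4.475 1.58 3.953
endloop
endfacet
facet normal 0.644 -0.213 -0.735
outer loop
vertex -2.977 0.46 2.91
vertex -3.205 1.16 2.507
vertex -2.619 0.967 3.077
endloop
endfacet
facet normal 0.524 -0.577 0.627
outer loop
vertex -2.977 0.46 2.91
vertex -2.619 0.967 3.077
vertex -4.246 0.88 4.357
endloop
endfacet
facet normal 0.524 -0.576 0.627
outer loop
vertex -4.246 0.88 4.357
vertex -2.619 0.967 3.077
vertex -3.889 1.387 4.524
endloop
endfacet
facet normal -0.645 0.213 0.734
outer loop
vertex -4.246 0.88 4.357
vertex -3.889 1.387 4.524
vertex -4.475 1.58 3.953
endloop
endfacet
facet normal -0.591 -0.126 -0.797
outer loop
vertex 0.465 0.129 -3.364
vertex -0.301 0.958 -2.927
vertex 1.37 1.429 -4.24
endloop
endfacet
facet normal 0.633 -0.684 -0.362
outer loop
vertex 2.281 1.622 -3.013
vertex 0.465 0.129 -3.364
vertex 1.37 1.429 -4.24
endloop
endfacet
facet normal -0.591 -0.126 -0.797
outer loop
vertex 1.37 1.429 -4.24
vertex -0.301 0.958 -2.927
vertex 0.604 2.258 -3.803
endloop
endfacet
facet normal 0.500 0.718 -0.484
outer loop
vertex 0.604 2.258 -3.803
vertex 2.281 1.622 -3.013
vertex 1.37 1.429 -4.24
endloop
endfacet
facet normal -0.500 -0.718 0.484
outer loop
vertex 0.465 0.129 -3.364
vertex 0.61 1.151 -1.7
vertex -0.301 0.958 -2.927
endloop
endfacet
facet normal 0.633 -0.684 -0.362
outer loop
vertex 1.376 0.322 -2.137
vertex 0.465 0.129 -3.364
vertex 2.281 1.622 -3.013
endloop
endfacet
facet normal -0.500 -0.718 0.484
outer loop
vertex 1.376 0.322 -2.137
vertex 0.61 1.151 -1.7
vertex 0.465 0.129 -3.364
endloop
endfacet
facet normal -0.633 0.684 0.362
outer loop
vertex -0.301 0.958 -2.927
vertex 0.61 1.151 -1.7
vertex 0.604 2.258 -3.803
endloop
endfacet
facet normal 0.500 0.718 -0.484
outer loop
vertex 1.515 2.451 -2.576
vertex 2.281 1.622 -3.013
vertex 0.604 2.258 -3.803
endloop
endfacet
facet normal -0.633 0.684 0.362
outer loop
vertex 0.604 2.258 -3.803
vertex 0.61 1.151 -1.7
vertex 1.515 2.451 -2.576
endloop
endfacet
facet normal 0.591 0.126 0.797
outer loop
vertex 1.515 2.451 -2.576
vertex 1.376 0.322 -2.137
vertex 2.281 1.622 -3.013
endloop
endfacet
facet normal 0.591 0.126 0.797
outer loop
vertex 0.61 1.151 -1.7
vertex 1.376 0.322 -2.137
vertex 1.515 2.451 -2.576
endloop
endfacet

endsolid


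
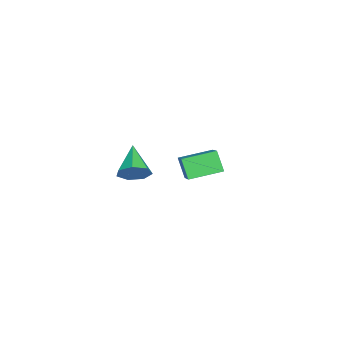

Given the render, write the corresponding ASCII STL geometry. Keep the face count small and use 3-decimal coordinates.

solid 
facet normal 0.835 0.229 -0.501
outer loop
vertex 3.955 -4.388 1.92
vertex 3.562 -3.772 1.547
vertex 3.981 -3.759 2.251
endloop
endfacet
facet normal 0.177 -0.464 0.868
outer loop
vertex 3.955 -4.388 1.92
vertex 3.981 -3.759 2.251
vertex 2.118 -4.168 2.413
endloop
endfacet
facet normal 0.835 0.229 -0.501
outer loop
vertex 3.981 -3.759 2.251
vertex 3.562 -3.772 1.547
vertex 3.692 -3.14 2.052
endloop
endfacet
facet normal 0.014 0.312 0.950
outer loop
vertex 3.981 -3.759 2.251
vertex 3.692 -3.14 2.052
vertex 2.118 -4.168 2.413
endloop
endfacet
facet normal 0.835 0.228 -0.501
outer loop
vertex 3.692 -3.14 2.052
vertex 3.562 -3.772 1.547
vertex 3.305 -2.997 1.472
endloop
endfacet
facet normal -0.407 0.786 0.465
outer loop
vertex 3.692 -3.14 2.052
vertex 3.305 -2.997 1.472
vertex 2.118 -4.168 2.413
endloop
endfacet
facet normal 0.835 0.229 -0.500
outer loop
vertex 3.305 -2.997 1.472
vertex 3.562 -3.772 1.547
vertex 3.112 -3.439 0.948
endloop
endfacet
facet normal -0.768 0.600 -0.223
outer loop
vertex 3.305 -2.997 1.472
vertex 3.112 -3.439 0.948
vertex 2.118 -4.168 2.413
endloop
endfacet
facet normal 0.835 0.228 -0.501
outer loop
vertex 3.112 -3.439 0.948
vertex 3.562 -3.772 1.547
vertex 3.257 -4.131 0.875
endloop
endfacet
facet normal -0.798 -0.105 -0.593
outer loop
vertex 3.112 -3.439 0.948
vertex 3.257 -4.131 0.875
vertex 2.118 -4.168 2.413
endloop
endfacet
facet normal 0.835 0.228 -0.501
outer loop
vertex 3.257 -4.131 0.875
vertex 3.562 -3.772 1.547
vertex 3.632 -4.554 1.308
endloop
endfacet
facet normal -0.474 -0.799 -0.370
outer loop
vertex 3.257 -4.131 0.875
vertex 3.632 -4.554 1.308
vertex 2.118 -4.168 2.413
endloop
endfacet
facet normal 0.834 0.228 -0.502
outer loop
vertex 3.632 -4.554 1.308
vertex 3.562 -3.772 1.547
vertex 3.955 -4.388 1.92
endloop
endfacet
facet normal -0.039 -0.959 0.281
outer loop
vertex 3.632 -4.554 1.308
vertex 3.955 -4.388 1.92
vertex 2.118 -4.168 2.413
endloop
endfacet
facet normal -0.812 -0.253 -0.526
outer loop
vertex -3.029 -3.202 -1.662
vertex -3.728 -1.643 -1.332
vertex -2.508 -2.753 -2.682
endloop
endfacet
facet normal 0.402 -0.896 -0.189
outer loop
vertex -0.852 -2.237 -1.608
vertex -3.029 -3.202 -1.662
vertex -2.508 -2.753 -2.682
endloop
endfacet
facet normal -0.812 -0.253 -0.526
outer loop
vertex -2.508 -2.753 -2.682
vertex -3.728 -1.643 -1.332
vertex -3.208 -1.194 -2.351
endloop
endfacet
facet normal 0.423 0.366 -0.829
outer loop
vertex -3.208 -1.194 -2.351
vertex -0.852 -2.237 -1.608
vertex -2.508 -2.753 -2.682
endloop
endfacet
facet normal -0.424 -0.365 0.829
outer loop
vertex -3.029 -3.202 -1.662
vertex -2.072 -1.127 -0.258
vertex -3.728 -1.643 -1.332
endloop
endfacet
facet normal 0.402 -0.896 -0.190
outer loop
vertex -1.372 -2.686 -0.589
vertex -3.029 -3.202 -1.662
vertex -0.852 -2.237 -1.608
endloop
endfacet
facet normal -0.423 -0.366 0.829
outer loop
vertex -1.372 -2.686 -0.589
vertex -2.072 -1.127 -0.258
vertex -3.029 -3.202 -1.662
endloop
endfacet
facet normal -0.402 0.896 0.190
outer loop
vertex -3.728 -1.643 -1.332
vertex -2.072 -1.127 -0.258
vertex -3.208 -1.194 -2.351
endloop
endfacet
facet normal 0.423 0.365 -0.829
outer loop
vertex -1.551 -0.678 -1.278
vertex -0.852 -2.237 -1.608
vertex -3.208 -1.194 -2.351
endloop
endfacet
facet normal -0.402 0.896 0.189
outer loop
vertex -3.208 -1.194 -2.351
vertex -2.072 -1.127 -0.258
vertex -1.551 -0.678 -1.278
endloop
endfacet
facet normal 0.812 0.253 0.526
outer loop
vertex -1.551 -0.678 -1.278
vertex -1.372 -2.686 -0.589
vertex -0.852 -2.237 -1.608
endloop
endfacet
facet normal 0.812 0.253 0.526
outer loop
vertex -2.072 -1.127 -0.258
vertex -1.372 -2.686 -0.589
vertex -1.551 -0.678 -1.278
endloop
endfacet

endsolid


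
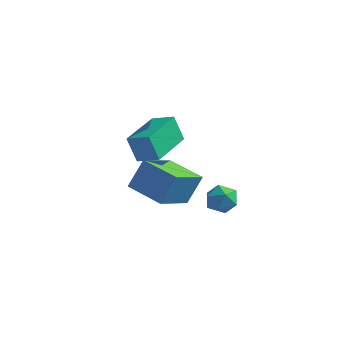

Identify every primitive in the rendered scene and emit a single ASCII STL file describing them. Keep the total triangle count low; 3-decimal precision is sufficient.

solid 
facet normal -0.940 -0.026 -0.340
outer loop
vertex 0.874 -3.39 3.929
vertex 0.79 -1.293 4.0
vertex 1.291 -3.334 2.773
endloop
endfacet
facet normal 0.040 -0.999 -0.034
outer loop
vertex 2.25 -3.307 3.12
vertex 0.874 -3.39 3.929
vertex 1.291 -3.334 2.773
endloop
endfacet
facet normal -0.940 -0.026 -0.340
outer loop
vertex 1.291 -3.334 2.773
vertex 0.79 -1.293 4.0
vertex 1.207 -1.237 2.844
endloop
endfacet
facet normal 0.339 0.045 -0.940
outer loop
vertex 1.207 -1.237 2.844
vertex 2.25 -3.307 3.12
vertex 1.291 -3.334 2.773
endloop
endfacet
facet normal -0.339 -0.045 0.940
outer loop
vertex 0.874 -3.39 3.929
vertex 1.749 -1.266 4.347
vertex 0.79 -1.293 4.0
endloop
endfacet
facet normal 0.040 -0.999 -0.034
outer loop
vertex 1.833 -3.363 4.276
vertex 0.874 -3.39 3.929
vertex 2.25 -3.307 3.12
endloop
endfacet
facet normal -0.339 -0.045 0.940
outer loop
vertex 1.833 -3.363 4.276
vertex 1.749 -1.266 4.347
vertex 0.874 -3.39 3.929
endloop
endfacet
facet normal -0.040 0.999 0.034
outer loop
vertex 0.79 -1.293 4.0
vertex 1.749 -1.266 4.347
vertex 1.207 -1.237 2.844
endloop
endfacet
facet normal 0.339 0.045 -0.940
outer loop
vertex 2.166 -1.21 3.191
vertex 2.25 -3.307 3.12
vertex 1.207 -1.237 2.844
endloop
endfacet
facet normal -0.040 0.999 0.034
outer loop
vertex 1.207 -1.237 2.844
vertex 1.749 -1.266 4.347
vertex 2.166 -1.21 3.191
endloop
endfacet
facet normal 0.940 0.026 0.340
outer loop
vertex 2.166 -1.21 3.191
vertex 1.833 -3.363 4.276
vertex 2.25 -3.307 3.12
endloop
endfacet
facet normal 0.940 0.026 0.340
outer loop
vertex 1.749 -1.266 4.347
vertex 1.833 -3.363 4.276
vertex 2.166 -1.21 3.191
endloop
endfacet
facet normal -0.675 0.526 0.518
outer loop
vertex 2.947 0.771 -0.502
vertex 2.452 0.188 -0.555
vertex 2.937 0.226 0.038
endloop
endfacet
facet normal -0.011 0.704 0.710
outer loop
vertex 2.947 0.771 -0.502
vertex 2.937 0.226 0.038
vertex 3.607 0.498 -0.221
endloop
endfacet
facet normal 0.332 0.935 0.128
outer loop
vertex 2.947 0.771 -0.502
vertex 3.607 0.498 -0.221
vertex 3.535 0.627 -0.974
endloop
endfacet
facet normal -0.120 0.898 -0.423
outer loop
vertex 2.947 0.771 -0.502
vertex 3.535 0.627 -0.974
vertex 2.821 0.435 -1.18
endloop
endfacet
facet normal -0.741 0.646 -0.182
outer loop
vertex 2.947 0.771 -0.502
vertex 2.821 0.435 -1.18
vertex 2.452 0.188 -0.555
endloop
endfacet
facet normal 0.318 0.114 0.941
outer loop
vertex 3.607 0.498 -0.221
vertex 2.937 0.226 0.038
vertex 3.519 -0.255 -0.1
endloop
endfacet
facet normal -0.757 -0.174 0.630
outer loop
vertex 2.937 0.226 0.038
vertex 2.452 0.188 -0.555
vertex 2.805 -0.447 -0.306
endloop
endfacet
facet normal -0.864 0.020 -0.502
outer loop
vertex 2.452 0.188 -0.555
vertex 2.821 0.435 -1.18
vertex 2.733 -0.318 -1.059
endloop
endfacet
facet normal 0.142 0.428 -0.892
outer loop
vertex 2.821 0.435 -1.18
vertex 3.535 0.627 -0.974
vertex 3.403 -0.046 -1.318
endloop
endfacet
facet normal 0.874 0.486 -0.000
outer loop
vertex 3.535 0.627 -0.974
vertex 3.607 0.498 -0.221
vertex 3.888 -0.008 -0.725
endloop
endfacet
facet normal 0.120 -0.898 0.423
outer loop
vertex 3.393 -0.591 -0.778
vertex 3.519 -0.255 -0.1
vertex 2.805 -0.447 -0.306
endloop
endfacet
facet normal -0.332 -0.935 -0.128
outer loop
vertex 3.393 -0.591 -0.778
vertex 2.805 -0.447 -0.306
vertex 2.733 -0.318 -1.059
endloop
endfacet
facet normal 0.011 -0.704 -0.710
outer loop
vertex 3.393 -0.591 -0.778
vertex 2.733 -0.318 -1.059
vertex 3.403 -0.046 -1.318
endloop
endfacet
facet normal 0.675 -0.526 -0.518
outer loop
vertex 3.393 -0.591 -0.778
vertex 3.403 -0.046 -1.318
vertex 3.888 -0.008 -0.725
endloop
endfacet
facet normal 0.741 -0.646 0.182
outer loop
vertex 3.393 -0.591 -0.778
vertex 3.888 -0.008 -0.725
vertex 3.519 -0.255 -0.1
endloop
endfacet
facet normal -0.142 -0.428 0.892
outer loop
vertex 2.805 -0.447 -0.306
vertex 3.519 -0.255 -0.1
vertex 2.937 0.226 0.038
endloop
endfacet
facet normal -0.874 -0.486 0.000
outer loop
vertex 2.733 -0.318 -1.059
vertex 2.805 -0.447 -0.306
vertex 2.452 0.188 -0.555
endloop
endfacet
facet normal -0.318 -0.114 -0.941
outer loop
vertex 3.403 -0.046 -1.318
vertex 2.733 -0.318 -1.059
vertex 2.821 0.435 -1.18
endloop
endfacet
facet normal 0.757 0.174 -0.630
outer loop
vertex 3.888 -0.008 -0.725
vertex 3.403 -0.046 -1.318
vertex 3.535 0.627 -0.974
endloop
endfacet
facet normal 0.864 -0.020 0.502
outer loop
vertex 3.519 -0.255 -0.1
vertex 3.888 -0.008 -0.725
vertex 3.607 0.498 -0.221
endloop
endfacet
facet normal -0.963 0.195 0.185
outer loop
vertex -0.672 0.524 0.292
vertex -0.468 2.407 -0.637
vertex -1.056 -0.098 -1.052
endloop
endfacet
facet normal -0.096 -0.893 0.441
outer loop
vertex 0.668 -0.447 -1.383
vertex -0.672 0.524 0.292
vertex -1.056 -0.098 -1.052
endloop
endfacet
facet normal -0.963 0.195 0.185
outer loop
vertex -1.056 -0.098 -1.052
vertex -0.468 2.407 -0.637
vertex -0.853 1.785 -1.981
endloop
endfacet
facet normal -0.251 -0.406 -0.879
outer loop
vertex -0.853 1.785 -1.981
vertex 0.668 -0.447 -1.383
vertex -1.056 -0.098 -1.052
endloop
endfacet
facet normal 0.251 0.406 0.879
outer loop
vertex -0.672 0.524 0.292
vertex 1.256 2.058 -0.968
vertex -0.468 2.407 -0.637
endloop
endfacet
facet normal -0.096 -0.893 0.441
outer loop
vertex 1.053 0.175 -0.039
vertex -0.672 0.524 0.292
vertex 0.668 -0.447 -1.383
endloop
endfacet
facet normal 0.251 0.406 0.879
outer loop
vertex 1.053 0.175 -0.039
vertex 1.256 2.058 -0.968
vertex -0.672 0.524 0.292
endloop
endfacet
facet normal 0.096 0.893 -0.441
outer loop
vertex -0.468 2.407 -0.637
vertex 1.256 2.058 -0.968
vertex -0.853 1.785 -1.981
endloop
endfacet
facet normal -0.251 -0.406 -0.879
outer loop
vertex 0.872 1.436 -2.312
vertex 0.668 -0.447 -1.383
vertex -0.853 1.785 -1.981
endloop
endfacet
facet normal 0.096 0.893 -0.441
outer loop
vertex -0.853 1.785 -1.981
vertex 1.256 2.058 -0.968
vertex 0.872 1.436 -2.312
endloop
endfacet
facet normal 0.963 -0.196 -0.185
outer loop
vertex 0.872 1.436 -2.312
vertex 1.053 0.175 -0.039
vertex 0.668 -0.447 -1.383
endloop
endfacet
facet normal 0.963 -0.195 -0.185
outer loop
vertex 1.256 2.058 -0.968
vertex 1.053 0.175 -0.039
vertex 0.872 1.436 -2.312
endloop
endfacet

endsolid


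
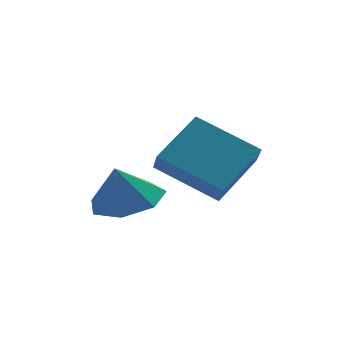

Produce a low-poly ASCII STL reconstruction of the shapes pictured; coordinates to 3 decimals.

solid 
facet normal -0.693 -0.501 -0.519
outer loop
vertex -0.16 0.411 -2.631
vertex -0.113 1.025 -3.287
vertex 1.351 -0.707 -3.569
endloop
endfacet
facet normal -0.053 -0.683 0.729
outer loop
vertex 2.653 0.235 -2.593
vertex -0.16 0.411 -2.631
vertex 1.351 -0.707 -3.569
endloop
endfacet
facet normal -0.693 -0.501 -0.519
outer loop
vertex 1.351 -0.707 -3.569
vertex -0.113 1.025 -3.287
vertex 1.398 -0.092 -4.225
endloop
endfacet
facet normal 0.720 -0.532 -0.447
outer loop
vertex 1.398 -0.092 -4.225
vertex 2.653 0.235 -2.593
vertex 1.351 -0.707 -3.569
endloop
endfacet
facet normal -0.720 0.532 0.446
outer loop
vertex -0.16 0.411 -2.631
vertex 1.189 1.967 -2.311
vertex -0.113 1.025 -3.287
endloop
endfacet
facet normal -0.053 -0.683 0.729
outer loop
vertex 1.142 1.352 -1.655
vertex -0.16 0.411 -2.631
vertex 2.653 0.235 -2.593
endloop
endfacet
facet normal -0.719 0.532 0.447
outer loop
vertex 1.142 1.352 -1.655
vertex 1.189 1.967 -2.311
vertex -0.16 0.411 -2.631
endloop
endfacet
facet normal 0.052 0.683 -0.729
outer loop
vertex -0.113 1.025 -3.287
vertex 1.189 1.967 -2.311
vertex 1.398 -0.092 -4.225
endloop
endfacet
facet normal 0.719 -0.532 -0.447
outer loop
vertex 2.7 0.849 -3.249
vertex 2.653 0.235 -2.593
vertex 1.398 -0.092 -4.225
endloop
endfacet
facet normal 0.053 0.683 -0.729
outer loop
vertex 1.398 -0.092 -4.225
vertex 1.189 1.967 -2.311
vertex 2.7 0.849 -3.249
endloop
endfacet
facet normal 0.693 0.501 0.519
outer loop
vertex 2.7 0.849 -3.249
vertex 1.142 1.352 -1.655
vertex 2.653 0.235 -2.593
endloop
endfacet
facet normal 0.693 0.501 0.519
outer loop
vertex 1.189 1.967 -2.311
vertex 1.142 1.352 -1.655
vertex 2.7 0.849 -3.249
endloop
endfacet
facet normal 0.277 0.059 -0.959
outer loop
vertex 0.015 2.017 -4.285
vertex -0.76 1.298 -4.553
vertex -0.828 2.385 -4.506
endloop
endfacet
facet normal 0.120 0.698 0.706
outer loop
vertex 0.015 2.017 -4.285
vertex -0.828 2.385 -4.506
vertex -1.12 1.222 -3.307
endloop
endfacet
facet normal 0.278 0.059 -0.959
outer loop
vertex -0.828 2.385 -4.506
vertex -0.76 1.298 -4.553
vertex -1.619 1.935 -4.763
endloop
endfacet
facet normal -0.544 0.664 0.512
outer loop
vertex -0.828 2.385 -4.506
vertex -1.619 1.935 -4.763
vertex -1.12 1.222 -3.307
endloop
endfacet
facet normal 0.278 0.059 -0.959
outer loop
vertex -1.619 1.935 -4.763
vertex -0.76 1.298 -4.553
vertex -1.763 1.006 -4.862
endloop
endfacet
facet normal -0.924 0.104 0.368
outer loop
vertex -1.619 1.935 -4.763
vertex -1.763 1.006 -4.862
vertex -1.12 1.222 -3.307
endloop
endfacet
facet normal 0.278 0.060 -0.959
outer loop
vertex -1.763 1.006 -4.862
vertex -0.76 1.298 -4.553
vertex -1.151 0.297 -4.729
endloop
endfacet
facet normal -0.734 -0.562 0.382
outer loop
vertex -1.763 1.006 -4.862
vertex -1.151 0.297 -4.729
vertex -1.12 1.222 -3.307
endloop
endfacet
facet normal 0.278 0.060 -0.959
outer loop
vertex -1.151 0.297 -4.729
vertex -0.76 1.298 -4.553
vertex -0.245 0.342 -4.463
endloop
endfacet
facet normal -0.118 -0.831 0.543
outer loop
vertex -1.151 0.297 -4.729
vertex -0.245 0.342 -4.463
vertex -1.12 1.222 -3.307
endloop
endfacet
facet normal 0.277 0.059 -0.959
outer loop
vertex -0.245 0.342 -4.463
vertex -0.76 1.298 -4.553
vertex 0.274 1.108 -4.266
endloop
endfacet
facet normal 0.462 -0.501 0.731
outer loop
vertex -0.245 0.342 -4.463
vertex 0.274 1.108 -4.266
vertex -1.12 1.222 -3.307
endloop
endfacet
facet normal 0.277 0.059 -0.959
outer loop
vertex 0.274 1.108 -4.266
vertex -0.76 1.298 -4.553
vertex 0.015 2.017 -4.285
endloop
endfacet
facet normal 0.568 0.179 0.804
outer loop
vertex 0.274 1.108 -4.266
vertex 0.015 2.017 -4.285
vertex -1.12 1.222 -3.307
endloop
endfacet

endsolid


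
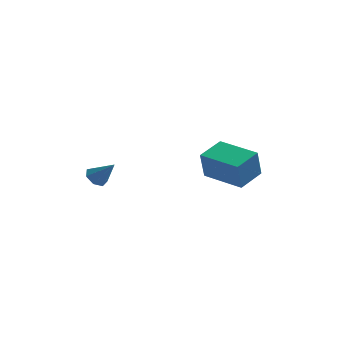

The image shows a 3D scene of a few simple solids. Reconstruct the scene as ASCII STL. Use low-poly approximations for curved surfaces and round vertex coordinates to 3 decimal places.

solid 
facet normal -0.549 -0.810 -0.205
outer loop
vertex 3.289 -1.604 -1.804
vertex 1.584 -0.448 -1.808
vertex 3.456 -1.363 -3.204
endloop
endfacet
facet normal 0.828 -0.561 0.002
outer loop
vertex 4.236 -0.212 -2.912
vertex 3.289 -1.604 -1.804
vertex 3.456 -1.363 -3.204
endloop
endfacet
facet normal -0.549 -0.810 -0.206
outer loop
vertex 3.456 -1.363 -3.204
vertex 1.584 -0.448 -1.808
vertex 1.751 -0.206 -3.208
endloop
endfacet
facet normal 0.117 0.169 -0.979
outer loop
vertex 1.751 -0.206 -3.208
vertex 4.236 -0.212 -2.912
vertex 3.456 -1.363 -3.204
endloop
endfacet
facet normal -0.117 -0.169 0.979
outer loop
vertex 3.289 -1.604 -1.804
vertex 2.364 0.703 -1.516
vertex 1.584 -0.448 -1.808
endloop
endfacet
facet normal 0.827 -0.562 0.002
outer loop
vertex 4.069 -0.454 -1.512
vertex 3.289 -1.604 -1.804
vertex 4.236 -0.212 -2.912
endloop
endfacet
facet normal -0.117 -0.169 0.979
outer loop
vertex 4.069 -0.454 -1.512
vertex 2.364 0.703 -1.516
vertex 3.289 -1.604 -1.804
endloop
endfacet
facet normal -0.828 0.561 -0.002
outer loop
vertex 1.584 -0.448 -1.808
vertex 2.364 0.703 -1.516
vertex 1.751 -0.206 -3.208
endloop
endfacet
facet normal 0.117 0.169 -0.979
outer loop
vertex 2.531 0.944 -2.916
vertex 4.236 -0.212 -2.912
vertex 1.751 -0.206 -3.208
endloop
endfacet
facet normal -0.827 0.562 -0.002
outer loop
vertex 1.751 -0.206 -3.208
vertex 2.364 0.703 -1.516
vertex 2.531 0.944 -2.916
endloop
endfacet
facet normal 0.549 0.810 0.206
outer loop
vertex 2.531 0.944 -2.916
vertex 4.069 -0.454 -1.512
vertex 4.236 -0.212 -2.912
endloop
endfacet
facet normal 0.549 0.810 0.205
outer loop
vertex 2.364 0.703 -1.516
vertex 4.069 -0.454 -1.512
vertex 2.531 0.944 -2.916
endloop
endfacet
facet normal -0.640 0.202 -0.741
outer loop
vertex -2.236 -3.492 -2.216
vertex -2.546 -3.171 -1.861
vertex -2.111 -3.014 -2.194
endloop
endfacet
facet normal 0.913 -0.223 -0.342
outer loop
vertex -2.236 -3.492 -2.216
vertex -2.111 -3.014 -2.194
vertex -1.734 -3.429 -0.919
endloop
endfacet
facet normal -0.640 0.203 -0.741
outer loop
vertex -2.111 -3.014 -2.194
vertex -2.546 -3.171 -1.861
vertex -2.313 -2.655 -1.921
endloop
endfacet
facet normal 0.843 0.532 -0.076
outer loop
vertex -2.111 -3.014 -2.194
vertex -2.313 -2.655 -1.921
vertex -1.734 -3.429 -0.919
endloop
endfacet
facet normal -0.639 0.203 -0.742
outer loop
vertex -2.313 -2.655 -1.921
vertex -2.546 -3.171 -1.861
vertex -2.691 -2.684 -1.603
endloop
endfacet
facet normal 0.320 0.830 0.456
outer loop
vertex -2.313 -2.655 -1.921
vertex -2.691 -2.684 -1.603
vertex -1.734 -3.429 -0.919
endloop
endfacet
facet normal -0.640 0.202 -0.742
outer loop
vertex -2.691 -2.684 -1.603
vertex -2.546 -3.171 -1.861
vertex -2.96 -3.08 -1.479
endloop
endfacet
facet normal -0.263 0.447 0.855
outer loop
vertex -2.691 -2.684 -1.603
vertex -2.96 -3.08 -1.479
vertex -1.734 -3.429 -0.919
endloop
endfacet
facet normal -0.640 0.202 -0.742
outer loop
vertex -2.96 -3.08 -1.479
vertex -2.546 -3.171 -1.861
vertex -2.917 -3.545 -1.643
endloop
endfacet
facet normal -0.468 -0.332 0.819
outer loop
vertex -2.96 -3.08 -1.479
vertex -2.917 -3.545 -1.643
vertex -1.734 -3.429 -0.919
endloop
endfacet
facet normal -0.640 0.203 -0.741
outer loop
vertex -2.917 -3.545 -1.643
vertex -2.546 -3.171 -1.861
vertex -2.595 -3.728 -1.971
endloop
endfacet
facet normal -0.139 -0.917 0.375
outer loop
vertex -2.917 -3.545 -1.643
vertex -2.595 -3.728 -1.971
vertex -1.734 -3.429 -0.919
endloop
endfacet
facet normal -0.639 0.203 -0.742
outer loop
vertex -2.595 -3.728 -1.971
vertex -2.546 -3.171 -1.861
vertex -2.236 -3.492 -2.216
endloop
endfacet
facet normal 0.475 -0.869 -0.141
outer loop
vertex -2.595 -3.728 -1.971
vertex -2.236 -3.492 -2.216
vertex -1.734 -3.429 -0.919
endloop
endfacet

endsolid


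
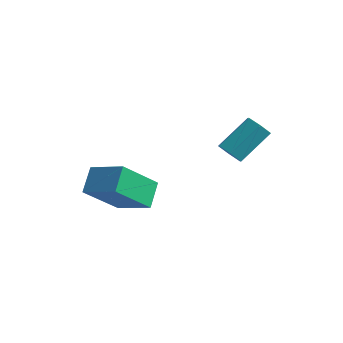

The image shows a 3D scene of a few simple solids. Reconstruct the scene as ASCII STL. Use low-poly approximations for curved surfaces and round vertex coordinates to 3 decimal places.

solid 
facet normal -0.913 0.003 -0.408
outer loop
vertex -3.211 -4.053 -3.033
vertex -3.472 -3.261 -2.444
vertex -2.657 -2.955 -4.264
endloop
endfacet
facet normal 0.256 -0.776 -0.577
outer loop
vertex -1.388 -2.959 -3.696
vertex -3.211 -4.053 -3.033
vertex -2.657 -2.955 -4.264
endloop
endfacet
facet normal -0.913 0.003 -0.408
outer loop
vertex -2.657 -2.955 -4.264
vertex -3.472 -3.261 -2.444
vertex -2.918 -2.164 -3.675
endloop
endfacet
facet normal 0.318 0.632 -0.707
outer loop
vertex -2.918 -2.164 -3.675
vertex -1.388 -2.959 -3.696
vertex -2.657 -2.955 -4.264
endloop
endfacet
facet normal -0.319 -0.631 0.707
outer loop
vertex -3.211 -4.053 -3.033
vertex -2.203 -3.265 -1.876
vertex -3.472 -3.261 -2.444
endloop
endfacet
facet normal 0.256 -0.776 -0.576
outer loop
vertex -1.942 -4.056 -2.465
vertex -3.211 -4.053 -3.033
vertex -1.388 -2.959 -3.696
endloop
endfacet
facet normal -0.318 -0.632 0.707
outer loop
vertex -1.942 -4.056 -2.465
vertex -2.203 -3.265 -1.876
vertex -3.211 -4.053 -3.033
endloop
endfacet
facet normal -0.256 0.776 0.577
outer loop
vertex -3.472 -3.261 -2.444
vertex -2.203 -3.265 -1.876
vertex -2.918 -2.164 -3.675
endloop
endfacet
facet normal 0.318 0.631 -0.708
outer loop
vertex -1.649 -2.167 -3.107
vertex -1.388 -2.959 -3.696
vertex -2.918 -2.164 -3.675
endloop
endfacet
facet normal -0.256 0.776 0.577
outer loop
vertex -2.918 -2.164 -3.675
vertex -2.203 -3.265 -1.876
vertex -1.649 -2.167 -3.107
endloop
endfacet
facet normal 0.913 -0.003 0.408
outer loop
vertex -1.649 -2.167 -3.107
vertex -1.942 -4.056 -2.465
vertex -1.388 -2.959 -3.696
endloop
endfacet
facet normal 0.913 -0.003 0.408
outer loop
vertex -2.203 -3.265 -1.876
vertex -1.942 -4.056 -2.465
vertex -1.649 -2.167 -3.107
endloop
endfacet
facet normal -0.286 -0.746 -0.602
outer loop
vertex 1.104 -2.266 -0.533
vertex 0.86 -1.932 -0.831
vertex 1.349 -2.046 -0.922
endloop
endfacet
facet normal 0.829 -0.507 0.235
outer loop
vertex 1.104 -2.266 -0.533
vertex 1.349 -2.046 -0.922
vertex 1.504 -1.222 0.31
endloop
endfacet
facet normal 0.830 -0.506 0.234
outer loop
vertex 1.504 -1.222 0.31
vertex 1.349 -2.046 -0.922
vertex 1.749 -1.001 -0.08
endloop
endfacet
facet normal 0.284 0.746 0.602
outer loop
vertex 1.504 -1.222 0.31
vertex 1.749 -1.001 -0.08
vertex 1.26 -0.888 0.011
endloop
endfacet
facet normal -0.286 -0.747 -0.601
outer loop
vertex 1.349 -2.046 -0.922
vertex 0.86 -1.932 -0.831
vertex 1.105 -1.712 -1.221
endloop
endfacet
facet normal 0.831 0.120 -0.544
outer loop
vertex 1.349 -2.046 -0.922
vertex 1.105 -1.712 -1.221
vertex 1.749 -1.001 -0.08
endloop
endfacet
facet normal 0.830 0.121 -0.544
outer loop
vertex 1.749 -1.001 -0.08
vertex 1.105 -1.712 -1.221
vertex 1.505 -0.667 -0.378
endloop
endfacet
facet normal 0.284 0.746 0.603
outer loop
vertex 1.749 -1.001 -0.08
vertex 1.505 -0.667 -0.378
vertex 1.26 -0.888 0.011
endloop
endfacet
facet normal -0.286 -0.747 -0.601
outer loop
vertex 1.105 -1.712 -1.221
vertex 0.86 -1.932 -0.831
vertex 0.616 -1.598 -1.13
endloop
endfacet
facet normal 0.001 0.628 -0.779
outer loop
vertex 1.105 -1.712 -1.221
vertex 0.616 -1.598 -1.13
vertex 1.505 -0.667 -0.378
endloop
endfacet
facet normal 0.000 0.628 -0.778
outer loop
vertex 1.505 -0.667 -0.378
vertex 0.616 -1.598 -1.13
vertex 1.016 -0.554 -0.287
endloop
endfacet
facet normal 0.284 0.746 0.603
outer loop
vertex 1.505 -0.667 -0.378
vertex 1.016 -0.554 -0.287
vertex 1.26 -0.888 0.011
endloop
endfacet
facet normal -0.284 -0.746 -0.602
outer loop
vertex 0.616 -1.598 -1.13
vertex 0.86 -1.932 -0.831
vertex 0.371 -1.819 -0.74
endloop
endfacet
facet normal -0.830 0.507 -0.234
outer loop
vertex 0.616 -1.598 -1.13
vertex 0.371 -1.819 -0.74
vertex 1.016 -0.554 -0.287
endloop
endfacet
facet normal -0.829 0.507 -0.235
outer loop
vertex 1.016 -0.554 -0.287
vertex 0.371 -1.819 -0.74
vertex 0.771 -0.774 0.102
endloop
endfacet
facet normal 0.286 0.746 0.602
outer loop
vertex 1.016 -0.554 -0.287
vertex 0.771 -0.774 0.102
vertex 1.26 -0.888 0.011
endloop
endfacet
facet normal -0.284 -0.746 -0.603
outer loop
vertex 0.371 -1.819 -0.74
vertex 0.86 -1.932 -0.831
vertex 0.615 -2.153 -0.442
endloop
endfacet
facet normal -0.830 -0.121 0.544
outer loop
vertex 0.371 -1.819 -0.74
vertex 0.615 -2.153 -0.442
vertex 0.771 -0.774 0.102
endloop
endfacet
facet normal -0.831 -0.120 0.543
outer loop
vertex 0.771 -0.774 0.102
vertex 0.615 -2.153 -0.442
vertex 1.015 -1.108 0.401
endloop
endfacet
facet normal 0.286 0.747 0.601
outer loop
vertex 0.771 -0.774 0.102
vertex 1.015 -1.108 0.401
vertex 1.26 -0.888 0.011
endloop
endfacet
facet normal -0.284 -0.746 -0.603
outer loop
vertex 0.615 -2.153 -0.442
vertex 0.86 -1.932 -0.831
vertex 1.104 -2.266 -0.533
endloop
endfacet
facet normal -0.000 -0.628 0.778
outer loop
vertex 0.615 -2.153 -0.442
vertex 1.104 -2.266 -0.533
vertex 1.015 -1.108 0.401
endloop
endfacet
facet normal -0.002 -0.628 0.778
outer loop
vertex 1.015 -1.108 0.401
vertex 1.104 -2.266 -0.533
vertex 1.504 -1.222 0.31
endloop
endfacet
facet normal 0.286 0.747 0.601
outer loop
vertex 1.015 -1.108 0.401
vertex 1.504 -1.222 0.31
vertex 1.26 -0.888 0.011
endloop
endfacet

endsolid


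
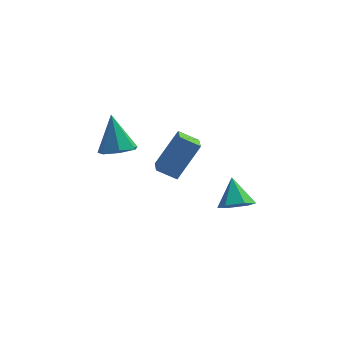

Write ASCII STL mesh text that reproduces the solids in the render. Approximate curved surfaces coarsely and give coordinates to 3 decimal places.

solid 
facet normal 0.144 -0.707 -0.692
outer loop
vertex 2.792 -0.622 -3.149
vertex 2.444 -0.079 -3.776
vertex 3.328 -0.063 -3.608
endloop
endfacet
facet normal 0.645 0.010 0.764
outer loop
vertex 2.792 -0.622 -3.149
vertex 3.328 -0.063 -3.608
vertex 2.216 1.039 -2.684
endloop
endfacet
facet normal 0.144 -0.708 -0.691
outer loop
vertex 3.328 -0.063 -3.608
vertex 2.444 -0.079 -3.776
vertex 2.98 0.479 -4.236
endloop
endfacet
facet normal 0.753 0.644 0.138
outer loop
vertex 3.328 -0.063 -3.608
vertex 2.98 0.479 -4.236
vertex 2.216 1.039 -2.684
endloop
endfacet
facet normal 0.143 -0.708 -0.692
outer loop
vertex 2.98 0.479 -4.236
vertex 2.444 -0.079 -3.776
vertex 2.096 0.464 -4.404
endloop
endfacet
facet normal 0.045 0.947 -0.320
outer loop
vertex 2.98 0.479 -4.236
vertex 2.096 0.464 -4.404
vertex 2.216 1.039 -2.684
endloop
endfacet
facet normal 0.145 -0.707 -0.692
outer loop
vertex 2.096 0.464 -4.404
vertex 2.444 -0.079 -3.776
vertex 1.56 -0.095 -3.945
endloop
endfacet
facet normal -0.773 0.616 -0.152
outer loop
vertex 2.096 0.464 -4.404
vertex 1.56 -0.095 -3.945
vertex 2.216 1.039 -2.684
endloop
endfacet
facet normal 0.145 -0.708 -0.691
outer loop
vertex 1.56 -0.095 -3.945
vertex 2.444 -0.079 -3.776
vertex 1.908 -0.637 -3.317
endloop
endfacet
facet normal -0.881 -0.017 0.473
outer loop
vertex 1.56 -0.095 -3.945
vertex 1.908 -0.637 -3.317
vertex 2.216 1.039 -2.684
endloop
endfacet
facet normal 0.144 -0.707 -0.692
outer loop
vertex 1.908 -0.637 -3.317
vertex 2.444 -0.079 -3.776
vertex 2.792 -0.622 -3.149
endloop
endfacet
facet normal -0.172 -0.320 0.932
outer loop
vertex 1.908 -0.637 -3.317
vertex 2.792 -0.622 -3.149
vertex 2.216 1.039 -2.684
endloop
endfacet
facet normal 0.165 -0.464 -0.870
outer loop
vertex -2.226 1.108 -0.802
vertex -3.041 1.475 -1.152
vertex -2.156 1.846 -1.182
endloop
endfacet
facet normal 0.841 0.182 0.509
outer loop
vertex -2.226 1.108 -0.802
vertex -2.156 1.846 -1.182
vertex -3.379 2.425 0.632
endloop
endfacet
facet normal 0.165 -0.464 -0.870
outer loop
vertex -2.156 1.846 -1.182
vertex -3.041 1.475 -1.152
vertex -2.753 2.305 -1.54
endloop
endfacet
facet normal 0.561 0.820 0.116
outer loop
vertex -2.156 1.846 -1.182
vertex -2.753 2.305 -1.54
vertex -3.379 2.425 0.632
endloop
endfacet
facet normal 0.165 -0.464 -0.870
outer loop
vertex -2.753 2.305 -1.54
vertex -3.041 1.475 -1.152
vertex -3.566 2.138 -1.605
endloop
endfacet
facet normal -0.192 0.975 -0.109
outer loop
vertex -2.753 2.305 -1.54
vertex -3.566 2.138 -1.605
vertex -3.379 2.425 0.632
endloop
endfacet
facet normal 0.166 -0.463 -0.870
outer loop
vertex -3.566 2.138 -1.605
vertex -3.041 1.475 -1.152
vertex -3.984 1.472 -1.33
endloop
endfacet
facet normal -0.847 0.532 0.002
outer loop
vertex -3.566 2.138 -1.605
vertex -3.984 1.472 -1.33
vertex -3.379 2.425 0.632
endloop
endfacet
facet normal 0.166 -0.463 -0.871
outer loop
vertex -3.984 1.472 -1.33
vertex -3.041 1.475 -1.152
vertex -3.692 0.808 -0.921
endloop
endfacet
facet normal -0.913 -0.176 0.367
outer loop
vertex -3.984 1.472 -1.33
vertex -3.692 0.808 -0.921
vertex -3.379 2.425 0.632
endloop
endfacet
facet normal 0.166 -0.463 -0.871
outer loop
vertex -3.692 0.808 -0.921
vertex -3.041 1.475 -1.152
vertex -2.909 0.646 -0.686
endloop
endfacet
facet normal -0.341 -0.616 0.710
outer loop
vertex -3.692 0.808 -0.921
vertex -2.909 0.646 -0.686
vertex -3.379 2.425 0.632
endloop
endfacet
facet normal 0.165 -0.463 -0.871
outer loop
vertex -2.909 0.646 -0.686
vertex -3.041 1.475 -1.152
vertex -2.226 1.108 -0.802
endloop
endfacet
facet normal 0.440 -0.457 0.773
outer loop
vertex -2.909 0.646 -0.686
vertex -2.226 1.108 -0.802
vertex -3.379 2.425 0.632
endloop
endfacet
facet normal -0.487 -0.340 -0.804
outer loop
vertex -1.136 -3.542 1.478
vertex -1.221 -2.505 1.091
vertex -0.223 -3.656 0.973
endloop
endfacet
facet normal 0.076 -0.934 0.349
outer loop
vertex 0.781 -2.955 2.629
vertex -1.136 -3.542 1.478
vertex -0.223 -3.656 0.973
endloop
endfacet
facet normal -0.488 -0.341 -0.803
outer loop
vertex -0.223 -3.656 0.973
vertex -1.221 -2.505 1.091
vertex -0.308 -2.62 0.585
endloop
endfacet
facet normal 0.870 -0.109 -0.481
outer loop
vertex -0.308 -2.62 0.585
vertex 0.781 -2.955 2.629
vertex -0.223 -3.656 0.973
endloop
endfacet
facet normal -0.870 0.108 0.481
outer loop
vertex -1.136 -3.542 1.478
vertex -0.217 -1.804 2.747
vertex -1.221 -2.505 1.091
endloop
endfacet
facet normal 0.076 -0.934 0.350
outer loop
vertex -0.132 -2.84 3.135
vertex -1.136 -3.542 1.478
vertex 0.781 -2.955 2.629
endloop
endfacet
facet normal -0.870 0.109 0.481
outer loop
vertex -0.132 -2.84 3.135
vertex -0.217 -1.804 2.747
vertex -1.136 -3.542 1.478
endloop
endfacet
facet normal -0.076 0.934 -0.349
outer loop
vertex -1.221 -2.505 1.091
vertex -0.217 -1.804 2.747
vertex -0.308 -2.62 0.585
endloop
endfacet
facet normal 0.870 -0.108 -0.481
outer loop
vertex 0.696 -1.918 2.242
vertex 0.781 -2.955 2.629
vertex -0.308 -2.62 0.585
endloop
endfacet
facet normal -0.077 0.934 -0.349
outer loop
vertex -0.308 -2.62 0.585
vertex -0.217 -1.804 2.747
vertex 0.696 -1.918 2.242
endloop
endfacet
facet normal 0.488 0.340 0.804
outer loop
vertex 0.696 -1.918 2.242
vertex -0.132 -2.84 3.135
vertex 0.781 -2.955 2.629
endloop
endfacet
facet normal 0.487 0.341 0.804
outer loop
vertex -0.217 -1.804 2.747
vertex -0.132 -2.84 3.135
vertex 0.696 -1.918 2.242
endloop
endfacet

endsolid


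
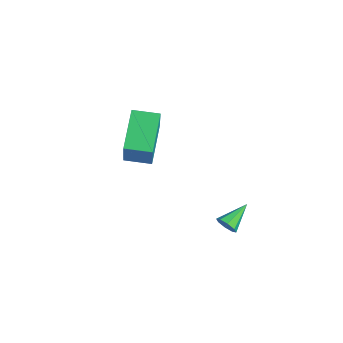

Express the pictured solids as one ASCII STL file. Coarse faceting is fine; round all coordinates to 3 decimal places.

solid 
facet normal 0.259 -0.863 -0.435
outer loop
vertex 2.598 -1.261 1.748
vertex 2.299 -1.145 1.34
vertex 2.796 -1.06 1.467
endloop
endfacet
facet normal 0.697 0.252 0.671
outer loop
vertex 2.598 -1.261 1.748
vertex 2.796 -1.06 1.467
vertex 1.941 0.045 1.94
endloop
endfacet
facet normal 0.259 -0.863 -0.434
outer loop
vertex 2.796 -1.06 1.467
vertex 2.299 -1.145 1.34
vertex 2.702 -0.909 1.111
endloop
endfacet
facet normal 0.799 0.600 0.043
outer loop
vertex 2.796 -1.06 1.467
vertex 2.702 -0.909 1.111
vertex 1.941 0.045 1.94
endloop
endfacet
facet normal 0.258 -0.863 -0.435
outer loop
vertex 2.702 -0.909 1.111
vertex 2.299 -1.145 1.34
vertex 2.371 -0.896 0.889
endloop
endfacet
facet normal 0.382 0.761 -0.525
outer loop
vertex 2.702 -0.909 1.111
vertex 2.371 -0.896 0.889
vertex 1.941 0.045 1.94
endloop
endfacet
facet normal 0.259 -0.862 -0.435
outer loop
vertex 2.371 -0.896 0.889
vertex 2.299 -1.145 1.34
vertex 1.999 -1.029 0.931
endloop
endfacet
facet normal -0.309 0.642 -0.701
outer loop
vertex 2.371 -0.896 0.889
vertex 1.999 -1.029 0.931
vertex 1.941 0.045 1.94
endloop
endfacet
facet normal 0.259 -0.862 -0.435
outer loop
vertex 1.999 -1.029 0.931
vertex 2.299 -1.145 1.34
vertex 1.802 -1.23 1.212
endloop
endfacet
facet normal -0.868 0.314 -0.384
outer loop
vertex 1.999 -1.029 0.931
vertex 1.802 -1.23 1.212
vertex 1.941 0.045 1.94
endloop
endfacet
facet normal 0.259 -0.863 -0.434
outer loop
vertex 1.802 -1.23 1.212
vertex 2.299 -1.145 1.34
vertex 1.896 -1.381 1.568
endloop
endfacet
facet normal -0.970 -0.033 0.242
outer loop
vertex 1.802 -1.23 1.212
vertex 1.896 -1.381 1.568
vertex 1.941 0.045 1.94
endloop
endfacet
facet normal 0.259 -0.862 -0.435
outer loop
vertex 1.896 -1.381 1.568
vertex 2.299 -1.145 1.34
vertex 2.226 -1.394 1.79
endloop
endfacet
facet normal -0.553 -0.194 0.810
outer loop
vertex 1.896 -1.381 1.568
vertex 2.226 -1.394 1.79
vertex 1.941 0.045 1.94
endloop
endfacet
facet normal 0.259 -0.862 -0.435
outer loop
vertex 2.226 -1.394 1.79
vertex 2.299 -1.145 1.34
vertex 2.598 -1.261 1.748
endloop
endfacet
facet normal 0.138 -0.076 0.987
outer loop
vertex 2.226 -1.394 1.79
vertex 2.598 -1.261 1.748
vertex 1.941 0.045 1.94
endloop
endfacet
facet normal -0.498 0.248 -0.831
outer loop
vertex -4.147 -2.082 3.668
vertex -3.441 -1.096 3.539
vertex -2.83 -3.171 2.554
endloop
endfacet
facet normal -0.579 -0.808 0.106
outer loop
vertex -1.759 -3.704 4.341
vertex -4.147 -2.082 3.668
vertex -2.83 -3.171 2.554
endloop
endfacet
facet normal -0.498 0.248 -0.831
outer loop
vertex -2.83 -3.171 2.554
vertex -3.441 -1.096 3.539
vertex -2.123 -2.185 2.425
endloop
endfacet
facet normal 0.645 -0.534 -0.546
outer loop
vertex -2.123 -2.185 2.425
vertex -1.759 -3.704 4.341
vertex -2.83 -3.171 2.554
endloop
endfacet
facet normal -0.646 0.534 0.546
outer loop
vertex -4.147 -2.082 3.668
vertex -2.37 -1.629 5.326
vertex -3.441 -1.096 3.539
endloop
endfacet
facet normal -0.579 -0.809 0.105
outer loop
vertex -3.077 -2.615 5.455
vertex -4.147 -2.082 3.668
vertex -1.759 -3.704 4.341
endloop
endfacet
facet normal -0.645 0.534 0.546
outer loop
vertex -3.077 -2.615 5.455
vertex -2.37 -1.629 5.326
vertex -4.147 -2.082 3.668
endloop
endfacet
facet normal 0.579 0.809 -0.106
outer loop
vertex -3.441 -1.096 3.539
vertex -2.37 -1.629 5.326
vertex -2.123 -2.185 2.425
endloop
endfacet
facet normal 0.646 -0.534 -0.546
outer loop
vertex -1.053 -2.718 4.212
vertex -1.759 -3.704 4.341
vertex -2.123 -2.185 2.425
endloop
endfacet
facet normal 0.579 0.808 -0.106
outer loop
vertex -2.123 -2.185 2.425
vertex -2.37 -1.629 5.326
vertex -1.053 -2.718 4.212
endloop
endfacet
facet normal 0.498 -0.248 0.831
outer loop
vertex -1.053 -2.718 4.212
vertex -3.077 -2.615 5.455
vertex -1.759 -3.704 4.341
endloop
endfacet
facet normal 0.498 -0.248 0.831
outer loop
vertex -2.37 -1.629 5.326
vertex -3.077 -2.615 5.455
vertex -1.053 -2.718 4.212
endloop
endfacet

endsolid
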